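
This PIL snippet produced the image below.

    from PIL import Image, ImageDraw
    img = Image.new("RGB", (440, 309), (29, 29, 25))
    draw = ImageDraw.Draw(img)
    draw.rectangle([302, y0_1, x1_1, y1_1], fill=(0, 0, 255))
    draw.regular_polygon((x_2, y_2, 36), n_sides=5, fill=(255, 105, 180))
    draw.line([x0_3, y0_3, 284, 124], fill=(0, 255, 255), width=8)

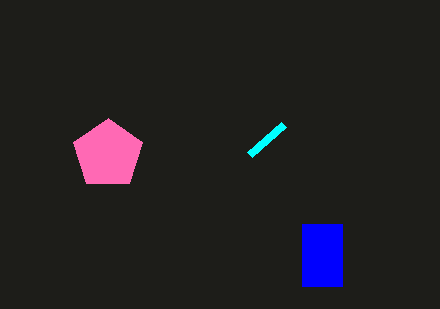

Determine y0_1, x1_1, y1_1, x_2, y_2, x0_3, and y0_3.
y0_1 = 224, x1_1 = 342, y1_1 = 286, x_2 = 108, y_2 = 154, x0_3 = 250, y0_3 = 154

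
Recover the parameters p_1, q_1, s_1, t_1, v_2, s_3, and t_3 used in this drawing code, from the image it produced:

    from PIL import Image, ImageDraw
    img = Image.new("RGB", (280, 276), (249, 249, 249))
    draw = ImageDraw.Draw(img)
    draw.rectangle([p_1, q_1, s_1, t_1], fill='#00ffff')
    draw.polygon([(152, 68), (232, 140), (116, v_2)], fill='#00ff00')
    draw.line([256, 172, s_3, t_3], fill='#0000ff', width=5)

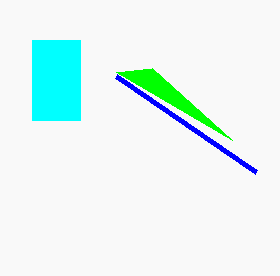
p_1 = 32, q_1 = 40, s_1 = 80, t_1 = 120, v_2 = 72, s_3 = 116, t_3 = 76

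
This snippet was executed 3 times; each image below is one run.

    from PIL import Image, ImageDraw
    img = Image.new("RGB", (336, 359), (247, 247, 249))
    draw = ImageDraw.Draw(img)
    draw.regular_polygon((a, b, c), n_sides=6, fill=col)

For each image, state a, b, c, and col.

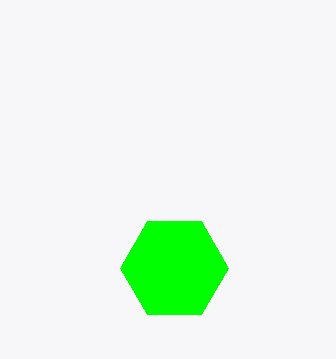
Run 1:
a = 174, b = 268, c = 54, col = 'lime'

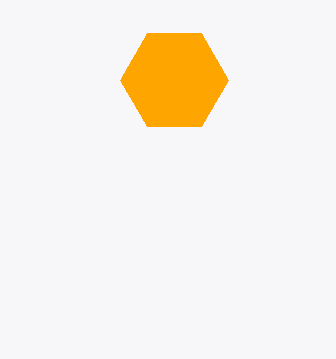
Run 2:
a = 174
b = 80
c = 54
col = 'orange'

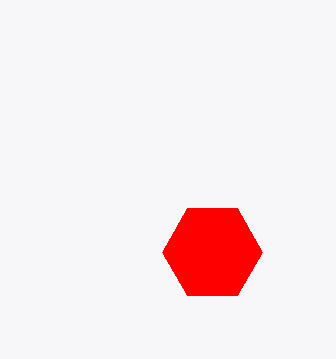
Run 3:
a = 212; b = 252; c = 50; col = 'red'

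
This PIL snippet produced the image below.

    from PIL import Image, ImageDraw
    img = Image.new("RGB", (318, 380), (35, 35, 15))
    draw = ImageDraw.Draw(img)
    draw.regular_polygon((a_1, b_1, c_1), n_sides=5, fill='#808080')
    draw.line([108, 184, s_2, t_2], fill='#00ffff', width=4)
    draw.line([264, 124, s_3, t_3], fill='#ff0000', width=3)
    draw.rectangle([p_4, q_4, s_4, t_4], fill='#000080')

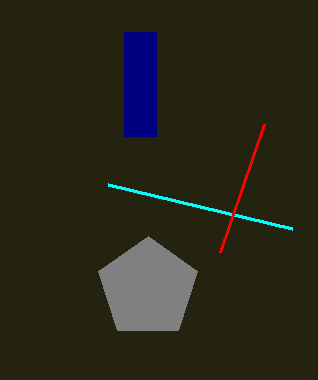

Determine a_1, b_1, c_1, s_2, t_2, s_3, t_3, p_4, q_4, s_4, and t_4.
a_1 = 148, b_1 = 288, c_1 = 52, s_2 = 292, t_2 = 228, s_3 = 220, t_3 = 252, p_4 = 124, q_4 = 32, s_4 = 156, t_4 = 136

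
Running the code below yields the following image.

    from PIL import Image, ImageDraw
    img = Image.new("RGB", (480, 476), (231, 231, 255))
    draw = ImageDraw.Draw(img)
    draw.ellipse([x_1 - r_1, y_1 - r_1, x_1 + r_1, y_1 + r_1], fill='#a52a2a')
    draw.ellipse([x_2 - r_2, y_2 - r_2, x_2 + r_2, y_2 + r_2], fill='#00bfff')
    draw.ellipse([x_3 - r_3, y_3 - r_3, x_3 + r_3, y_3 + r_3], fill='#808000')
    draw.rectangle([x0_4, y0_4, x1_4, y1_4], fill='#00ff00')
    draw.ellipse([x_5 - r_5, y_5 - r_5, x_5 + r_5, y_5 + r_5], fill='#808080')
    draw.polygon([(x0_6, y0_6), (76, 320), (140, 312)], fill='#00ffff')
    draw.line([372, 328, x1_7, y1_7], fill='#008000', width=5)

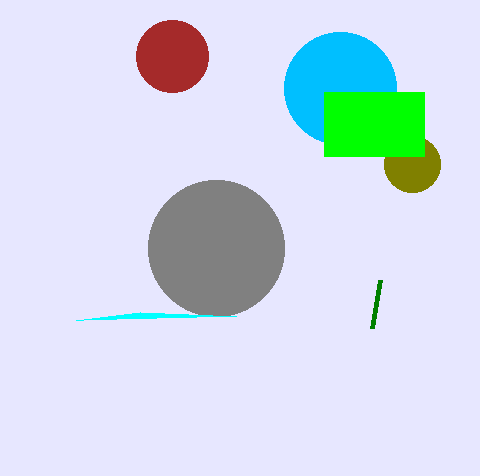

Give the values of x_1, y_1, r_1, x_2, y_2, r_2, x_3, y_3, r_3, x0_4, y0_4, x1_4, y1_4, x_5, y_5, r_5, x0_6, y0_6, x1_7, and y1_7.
x_1 = 172, y_1 = 56, r_1 = 36, x_2 = 340, y_2 = 88, r_2 = 56, x_3 = 412, y_3 = 164, r_3 = 28, x0_4 = 324, y0_4 = 92, x1_4 = 424, y1_4 = 156, x_5 = 216, y_5 = 248, r_5 = 68, x0_6 = 236, y0_6 = 316, x1_7 = 380, y1_7 = 280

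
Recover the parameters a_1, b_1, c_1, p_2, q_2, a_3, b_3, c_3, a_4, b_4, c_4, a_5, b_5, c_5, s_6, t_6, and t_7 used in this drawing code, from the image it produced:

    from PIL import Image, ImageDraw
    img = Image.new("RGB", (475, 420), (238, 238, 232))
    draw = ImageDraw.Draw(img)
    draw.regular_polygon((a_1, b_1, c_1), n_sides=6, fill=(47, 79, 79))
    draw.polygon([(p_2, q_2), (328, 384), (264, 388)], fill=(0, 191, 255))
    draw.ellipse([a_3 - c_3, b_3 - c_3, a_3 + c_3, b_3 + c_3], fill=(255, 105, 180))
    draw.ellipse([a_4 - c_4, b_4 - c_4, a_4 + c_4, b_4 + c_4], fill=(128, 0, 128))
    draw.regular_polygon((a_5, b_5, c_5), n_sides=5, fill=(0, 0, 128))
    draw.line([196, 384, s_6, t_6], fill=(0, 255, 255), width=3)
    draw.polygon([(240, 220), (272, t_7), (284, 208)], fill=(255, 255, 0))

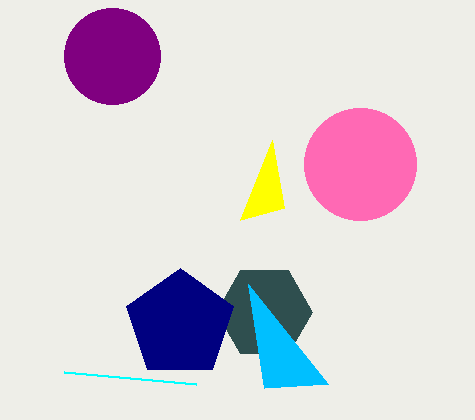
a_1 = 264; b_1 = 312; c_1 = 48; p_2 = 248; q_2 = 284; a_3 = 360; b_3 = 164; c_3 = 56; a_4 = 112; b_4 = 56; c_4 = 48; a_5 = 180; b_5 = 324; c_5 = 56; s_6 = 64; t_6 = 372; t_7 = 140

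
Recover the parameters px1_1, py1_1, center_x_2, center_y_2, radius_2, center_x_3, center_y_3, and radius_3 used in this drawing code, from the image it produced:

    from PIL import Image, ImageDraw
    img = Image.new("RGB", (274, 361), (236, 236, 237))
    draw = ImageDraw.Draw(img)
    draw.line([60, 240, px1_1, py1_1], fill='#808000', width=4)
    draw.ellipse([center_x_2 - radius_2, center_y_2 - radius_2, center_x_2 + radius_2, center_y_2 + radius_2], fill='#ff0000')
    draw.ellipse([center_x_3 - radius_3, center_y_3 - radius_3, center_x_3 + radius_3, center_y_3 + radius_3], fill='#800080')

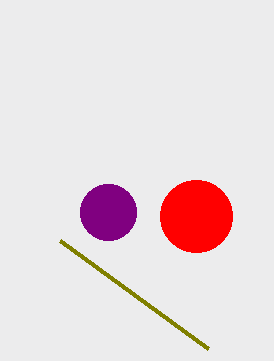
px1_1 = 208; py1_1 = 348; center_x_2 = 196; center_y_2 = 216; radius_2 = 36; center_x_3 = 108; center_y_3 = 212; radius_3 = 28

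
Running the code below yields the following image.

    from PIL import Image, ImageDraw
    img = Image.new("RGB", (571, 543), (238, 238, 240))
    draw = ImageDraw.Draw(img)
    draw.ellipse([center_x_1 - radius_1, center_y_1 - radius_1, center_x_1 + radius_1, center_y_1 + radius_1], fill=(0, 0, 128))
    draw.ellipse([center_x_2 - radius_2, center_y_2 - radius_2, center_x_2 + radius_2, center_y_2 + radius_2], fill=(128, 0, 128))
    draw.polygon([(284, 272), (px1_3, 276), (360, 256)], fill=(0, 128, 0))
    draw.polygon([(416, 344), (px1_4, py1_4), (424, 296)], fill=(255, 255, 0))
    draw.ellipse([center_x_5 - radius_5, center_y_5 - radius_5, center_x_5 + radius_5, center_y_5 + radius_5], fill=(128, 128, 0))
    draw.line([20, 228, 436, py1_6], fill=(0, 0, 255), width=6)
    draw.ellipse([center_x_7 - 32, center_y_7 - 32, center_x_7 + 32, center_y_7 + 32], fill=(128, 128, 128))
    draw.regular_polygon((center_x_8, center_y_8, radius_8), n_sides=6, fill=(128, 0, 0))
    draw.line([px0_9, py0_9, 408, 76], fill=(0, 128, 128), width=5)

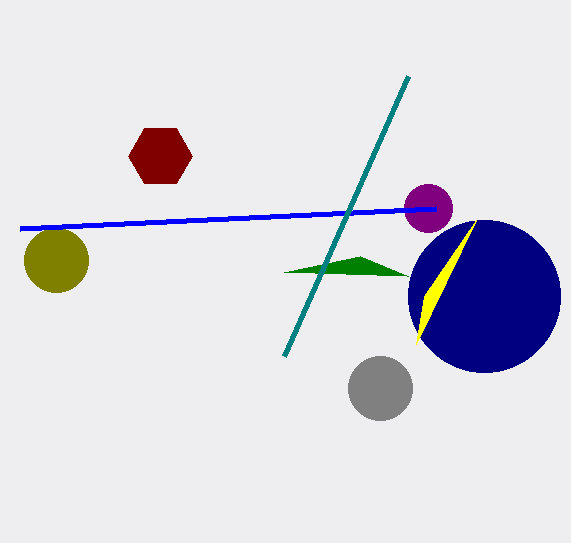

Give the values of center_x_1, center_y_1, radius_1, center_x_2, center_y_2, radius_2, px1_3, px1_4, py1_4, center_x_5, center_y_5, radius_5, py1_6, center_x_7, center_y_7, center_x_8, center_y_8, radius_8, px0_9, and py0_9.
center_x_1 = 484
center_y_1 = 296
radius_1 = 76
center_x_2 = 428
center_y_2 = 208
radius_2 = 24
px1_3 = 408
px1_4 = 476
py1_4 = 220
center_x_5 = 56
center_y_5 = 260
radius_5 = 32
py1_6 = 208
center_x_7 = 380
center_y_7 = 388
center_x_8 = 160
center_y_8 = 156
radius_8 = 32
px0_9 = 284
py0_9 = 356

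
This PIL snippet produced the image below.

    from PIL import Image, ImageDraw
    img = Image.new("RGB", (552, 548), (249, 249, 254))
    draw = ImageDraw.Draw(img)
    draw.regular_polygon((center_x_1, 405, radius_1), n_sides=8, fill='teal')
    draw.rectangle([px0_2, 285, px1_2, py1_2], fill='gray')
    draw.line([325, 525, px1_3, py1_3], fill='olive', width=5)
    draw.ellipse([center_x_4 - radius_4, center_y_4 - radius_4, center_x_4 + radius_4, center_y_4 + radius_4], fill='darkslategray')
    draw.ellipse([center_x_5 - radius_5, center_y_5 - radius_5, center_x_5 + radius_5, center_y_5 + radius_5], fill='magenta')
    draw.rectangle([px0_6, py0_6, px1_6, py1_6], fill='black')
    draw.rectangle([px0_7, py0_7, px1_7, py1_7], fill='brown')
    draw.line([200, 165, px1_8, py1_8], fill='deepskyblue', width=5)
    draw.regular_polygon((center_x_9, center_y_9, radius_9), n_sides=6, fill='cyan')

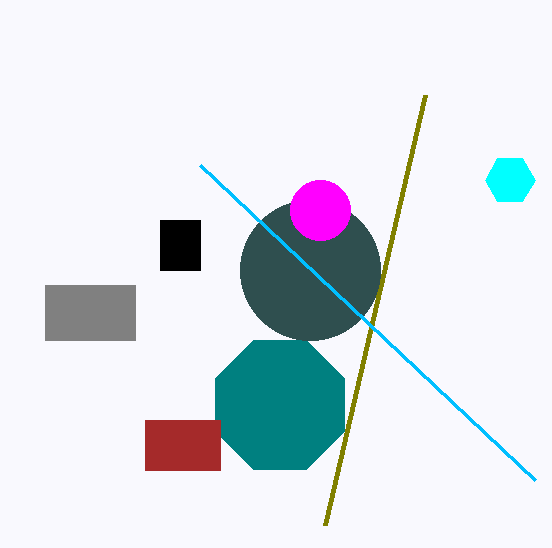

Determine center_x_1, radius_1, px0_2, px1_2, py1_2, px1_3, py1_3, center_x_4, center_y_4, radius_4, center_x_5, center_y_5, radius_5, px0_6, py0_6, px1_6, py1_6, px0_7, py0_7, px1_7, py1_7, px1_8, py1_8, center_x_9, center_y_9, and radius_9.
center_x_1 = 280
radius_1 = 70
px0_2 = 45
px1_2 = 135
py1_2 = 340
px1_3 = 425
py1_3 = 95
center_x_4 = 310
center_y_4 = 270
radius_4 = 70
center_x_5 = 320
center_y_5 = 210
radius_5 = 30
px0_6 = 160
py0_6 = 220
px1_6 = 200
py1_6 = 270
px0_7 = 145
py0_7 = 420
px1_7 = 220
py1_7 = 470
px1_8 = 535
py1_8 = 480
center_x_9 = 510
center_y_9 = 180
radius_9 = 25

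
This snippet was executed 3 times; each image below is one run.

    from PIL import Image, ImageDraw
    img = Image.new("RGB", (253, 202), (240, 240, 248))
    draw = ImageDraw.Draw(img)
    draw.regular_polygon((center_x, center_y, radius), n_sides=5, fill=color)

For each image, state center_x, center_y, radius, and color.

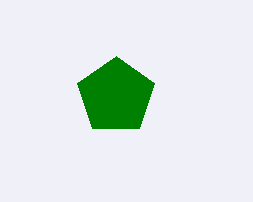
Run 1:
center_x = 116; center_y = 96; radius = 40; color = 'green'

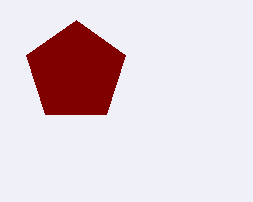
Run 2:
center_x = 76; center_y = 72; radius = 52; color = 'maroon'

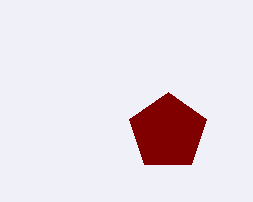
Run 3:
center_x = 168
center_y = 132
radius = 40
color = 'maroon'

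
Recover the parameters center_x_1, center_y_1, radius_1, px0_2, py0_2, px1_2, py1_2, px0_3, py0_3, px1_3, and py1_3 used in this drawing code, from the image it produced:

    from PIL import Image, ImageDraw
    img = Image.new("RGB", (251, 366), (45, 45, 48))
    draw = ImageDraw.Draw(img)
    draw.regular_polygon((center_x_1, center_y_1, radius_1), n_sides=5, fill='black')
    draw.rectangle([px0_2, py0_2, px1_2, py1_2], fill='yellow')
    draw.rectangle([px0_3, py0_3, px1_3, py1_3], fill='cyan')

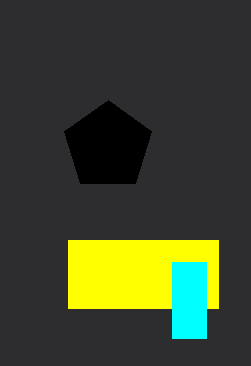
center_x_1 = 108
center_y_1 = 146
radius_1 = 46
px0_2 = 68
py0_2 = 240
px1_2 = 218
py1_2 = 308
px0_3 = 172
py0_3 = 262
px1_3 = 206
py1_3 = 338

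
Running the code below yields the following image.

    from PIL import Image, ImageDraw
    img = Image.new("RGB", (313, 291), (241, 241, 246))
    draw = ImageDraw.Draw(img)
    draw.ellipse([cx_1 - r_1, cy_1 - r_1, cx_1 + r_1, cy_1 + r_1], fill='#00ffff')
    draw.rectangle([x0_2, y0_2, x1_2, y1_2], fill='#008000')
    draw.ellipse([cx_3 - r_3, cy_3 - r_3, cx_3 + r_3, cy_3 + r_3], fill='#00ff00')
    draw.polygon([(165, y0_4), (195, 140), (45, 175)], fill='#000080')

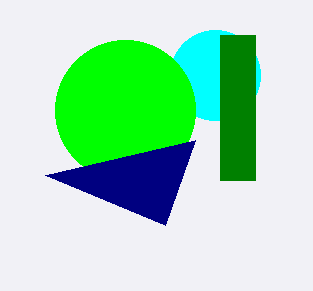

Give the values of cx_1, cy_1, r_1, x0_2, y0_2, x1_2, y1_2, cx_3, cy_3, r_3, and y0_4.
cx_1 = 215
cy_1 = 75
r_1 = 45
x0_2 = 220
y0_2 = 35
x1_2 = 255
y1_2 = 180
cx_3 = 125
cy_3 = 110
r_3 = 70
y0_4 = 225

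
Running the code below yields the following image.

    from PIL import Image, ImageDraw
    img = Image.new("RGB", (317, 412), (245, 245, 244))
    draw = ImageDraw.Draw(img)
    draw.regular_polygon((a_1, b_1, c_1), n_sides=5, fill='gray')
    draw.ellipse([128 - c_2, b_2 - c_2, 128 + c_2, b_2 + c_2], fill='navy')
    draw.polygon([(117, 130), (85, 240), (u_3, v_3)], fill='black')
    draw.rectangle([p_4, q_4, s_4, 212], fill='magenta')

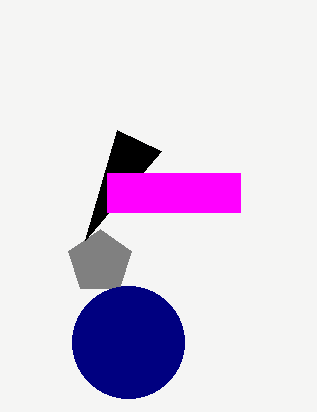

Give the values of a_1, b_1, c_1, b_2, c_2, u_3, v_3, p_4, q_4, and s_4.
a_1 = 100; b_1 = 262; c_1 = 33; b_2 = 342; c_2 = 56; u_3 = 161; v_3 = 151; p_4 = 107; q_4 = 173; s_4 = 240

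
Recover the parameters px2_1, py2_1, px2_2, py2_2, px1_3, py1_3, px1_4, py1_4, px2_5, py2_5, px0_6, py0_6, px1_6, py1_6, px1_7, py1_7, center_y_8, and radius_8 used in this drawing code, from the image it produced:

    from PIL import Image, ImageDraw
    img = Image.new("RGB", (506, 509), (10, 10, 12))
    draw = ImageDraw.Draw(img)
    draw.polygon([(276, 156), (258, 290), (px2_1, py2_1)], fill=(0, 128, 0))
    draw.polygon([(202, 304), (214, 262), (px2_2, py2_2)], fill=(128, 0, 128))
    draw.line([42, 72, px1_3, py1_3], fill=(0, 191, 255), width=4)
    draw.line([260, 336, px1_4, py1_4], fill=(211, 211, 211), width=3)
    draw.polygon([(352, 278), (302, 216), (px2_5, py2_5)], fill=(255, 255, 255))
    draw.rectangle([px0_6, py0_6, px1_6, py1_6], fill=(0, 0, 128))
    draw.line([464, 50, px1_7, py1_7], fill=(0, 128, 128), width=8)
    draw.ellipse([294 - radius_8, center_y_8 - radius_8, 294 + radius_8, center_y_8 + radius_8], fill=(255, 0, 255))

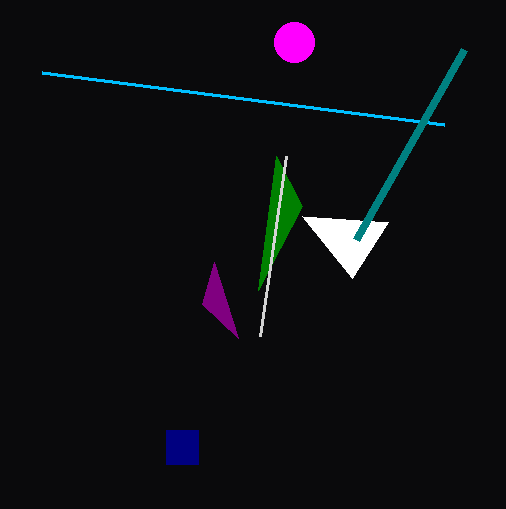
px2_1 = 302
py2_1 = 206
px2_2 = 238
py2_2 = 338
px1_3 = 444
py1_3 = 124
px1_4 = 286
py1_4 = 156
px2_5 = 388
py2_5 = 222
px0_6 = 166
py0_6 = 430
px1_6 = 198
py1_6 = 464
px1_7 = 356
py1_7 = 240
center_y_8 = 42
radius_8 = 20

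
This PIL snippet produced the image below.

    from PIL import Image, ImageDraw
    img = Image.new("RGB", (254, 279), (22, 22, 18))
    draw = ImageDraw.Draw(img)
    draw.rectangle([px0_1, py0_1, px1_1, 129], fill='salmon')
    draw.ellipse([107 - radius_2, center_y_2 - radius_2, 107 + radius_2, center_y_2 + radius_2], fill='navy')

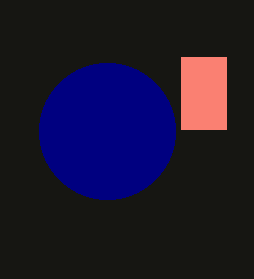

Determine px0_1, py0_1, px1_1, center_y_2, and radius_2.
px0_1 = 181
py0_1 = 57
px1_1 = 226
center_y_2 = 131
radius_2 = 68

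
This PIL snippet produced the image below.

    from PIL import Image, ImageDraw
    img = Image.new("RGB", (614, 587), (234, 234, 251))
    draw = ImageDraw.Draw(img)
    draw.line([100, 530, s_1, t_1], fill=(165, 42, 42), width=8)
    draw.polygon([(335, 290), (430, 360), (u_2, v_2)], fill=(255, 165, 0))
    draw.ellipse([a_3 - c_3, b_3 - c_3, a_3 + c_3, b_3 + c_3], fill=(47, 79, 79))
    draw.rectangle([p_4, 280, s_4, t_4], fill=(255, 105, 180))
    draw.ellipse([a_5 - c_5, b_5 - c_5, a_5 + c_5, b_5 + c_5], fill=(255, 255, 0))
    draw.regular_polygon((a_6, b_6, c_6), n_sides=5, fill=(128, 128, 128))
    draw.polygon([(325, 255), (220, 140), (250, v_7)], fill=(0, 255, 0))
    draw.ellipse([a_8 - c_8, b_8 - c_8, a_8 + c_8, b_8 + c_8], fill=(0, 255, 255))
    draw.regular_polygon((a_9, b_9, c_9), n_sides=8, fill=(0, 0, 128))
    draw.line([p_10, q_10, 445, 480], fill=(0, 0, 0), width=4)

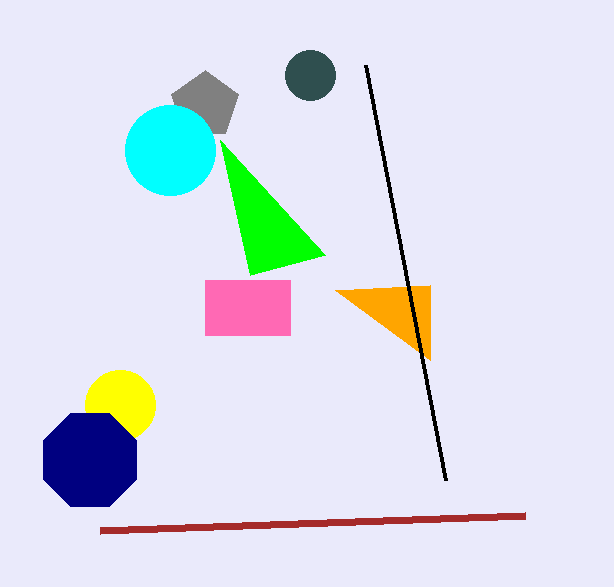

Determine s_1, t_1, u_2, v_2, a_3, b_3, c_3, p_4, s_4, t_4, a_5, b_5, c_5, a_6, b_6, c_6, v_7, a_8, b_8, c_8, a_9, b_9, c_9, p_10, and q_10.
s_1 = 525
t_1 = 515
u_2 = 430
v_2 = 285
a_3 = 310
b_3 = 75
c_3 = 25
p_4 = 205
s_4 = 290
t_4 = 335
a_5 = 120
b_5 = 405
c_5 = 35
a_6 = 205
b_6 = 105
c_6 = 35
v_7 = 275
a_8 = 170
b_8 = 150
c_8 = 45
a_9 = 90
b_9 = 460
c_9 = 50
p_10 = 365
q_10 = 65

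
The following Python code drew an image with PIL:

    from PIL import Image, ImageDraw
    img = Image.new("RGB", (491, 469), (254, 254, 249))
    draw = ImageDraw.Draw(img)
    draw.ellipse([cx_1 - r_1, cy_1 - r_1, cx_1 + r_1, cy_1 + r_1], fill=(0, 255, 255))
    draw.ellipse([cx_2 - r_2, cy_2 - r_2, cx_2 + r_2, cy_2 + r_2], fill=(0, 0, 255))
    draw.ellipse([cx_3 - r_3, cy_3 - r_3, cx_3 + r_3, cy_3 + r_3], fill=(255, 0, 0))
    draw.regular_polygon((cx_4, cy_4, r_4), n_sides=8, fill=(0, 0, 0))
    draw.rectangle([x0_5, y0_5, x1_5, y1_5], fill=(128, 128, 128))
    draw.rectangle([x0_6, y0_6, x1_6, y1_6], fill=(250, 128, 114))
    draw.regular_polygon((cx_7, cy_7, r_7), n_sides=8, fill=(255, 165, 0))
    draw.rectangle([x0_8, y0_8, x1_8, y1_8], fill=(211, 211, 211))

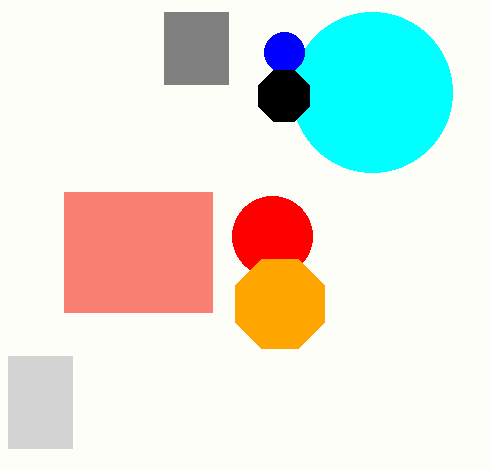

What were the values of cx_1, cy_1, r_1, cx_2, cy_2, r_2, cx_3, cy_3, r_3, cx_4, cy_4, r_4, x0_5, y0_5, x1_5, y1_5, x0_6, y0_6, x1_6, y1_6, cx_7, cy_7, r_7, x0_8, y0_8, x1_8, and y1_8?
cx_1 = 372
cy_1 = 92
r_1 = 80
cx_2 = 284
cy_2 = 52
r_2 = 20
cx_3 = 272
cy_3 = 236
r_3 = 40
cx_4 = 284
cy_4 = 96
r_4 = 28
x0_5 = 164
y0_5 = 12
x1_5 = 228
y1_5 = 84
x0_6 = 64
y0_6 = 192
x1_6 = 212
y1_6 = 312
cx_7 = 280
cy_7 = 304
r_7 = 48
x0_8 = 8
y0_8 = 356
x1_8 = 72
y1_8 = 448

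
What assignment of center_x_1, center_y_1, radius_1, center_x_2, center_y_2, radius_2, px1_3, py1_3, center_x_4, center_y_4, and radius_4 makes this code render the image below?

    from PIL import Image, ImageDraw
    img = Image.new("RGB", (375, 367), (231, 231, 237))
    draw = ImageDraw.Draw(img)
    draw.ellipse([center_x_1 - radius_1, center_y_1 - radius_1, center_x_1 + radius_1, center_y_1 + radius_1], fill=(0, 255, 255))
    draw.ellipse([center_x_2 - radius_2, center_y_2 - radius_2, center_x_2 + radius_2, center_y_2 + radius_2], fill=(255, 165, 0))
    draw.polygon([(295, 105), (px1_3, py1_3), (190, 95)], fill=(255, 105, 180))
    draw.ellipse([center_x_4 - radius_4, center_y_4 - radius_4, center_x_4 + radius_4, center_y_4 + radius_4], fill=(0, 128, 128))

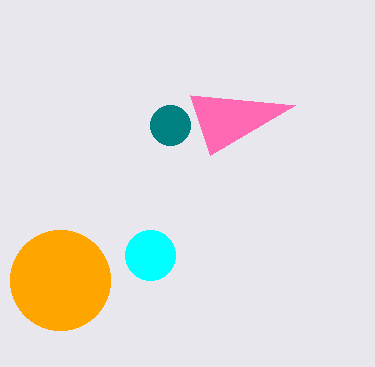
center_x_1 = 150, center_y_1 = 255, radius_1 = 25, center_x_2 = 60, center_y_2 = 280, radius_2 = 50, px1_3 = 210, py1_3 = 155, center_x_4 = 170, center_y_4 = 125, radius_4 = 20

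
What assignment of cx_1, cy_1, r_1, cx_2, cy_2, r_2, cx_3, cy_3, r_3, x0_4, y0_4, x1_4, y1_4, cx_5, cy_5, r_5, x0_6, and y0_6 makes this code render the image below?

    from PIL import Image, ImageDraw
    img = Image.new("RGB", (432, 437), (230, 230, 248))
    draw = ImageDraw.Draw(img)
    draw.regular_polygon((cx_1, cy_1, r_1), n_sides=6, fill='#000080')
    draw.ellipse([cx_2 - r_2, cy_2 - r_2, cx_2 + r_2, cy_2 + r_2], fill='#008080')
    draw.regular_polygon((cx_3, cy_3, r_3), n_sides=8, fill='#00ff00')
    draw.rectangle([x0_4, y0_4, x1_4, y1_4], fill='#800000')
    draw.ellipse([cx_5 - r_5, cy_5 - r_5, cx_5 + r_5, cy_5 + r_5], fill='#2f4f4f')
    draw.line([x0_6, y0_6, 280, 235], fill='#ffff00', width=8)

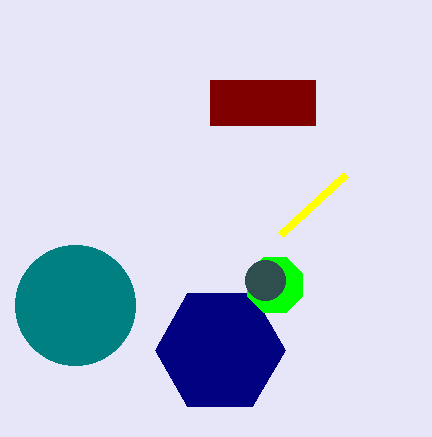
cx_1 = 220, cy_1 = 350, r_1 = 65, cx_2 = 75, cy_2 = 305, r_2 = 60, cx_3 = 275, cy_3 = 285, r_3 = 30, x0_4 = 210, y0_4 = 80, x1_4 = 315, y1_4 = 125, cx_5 = 265, cy_5 = 280, r_5 = 20, x0_6 = 345, y0_6 = 175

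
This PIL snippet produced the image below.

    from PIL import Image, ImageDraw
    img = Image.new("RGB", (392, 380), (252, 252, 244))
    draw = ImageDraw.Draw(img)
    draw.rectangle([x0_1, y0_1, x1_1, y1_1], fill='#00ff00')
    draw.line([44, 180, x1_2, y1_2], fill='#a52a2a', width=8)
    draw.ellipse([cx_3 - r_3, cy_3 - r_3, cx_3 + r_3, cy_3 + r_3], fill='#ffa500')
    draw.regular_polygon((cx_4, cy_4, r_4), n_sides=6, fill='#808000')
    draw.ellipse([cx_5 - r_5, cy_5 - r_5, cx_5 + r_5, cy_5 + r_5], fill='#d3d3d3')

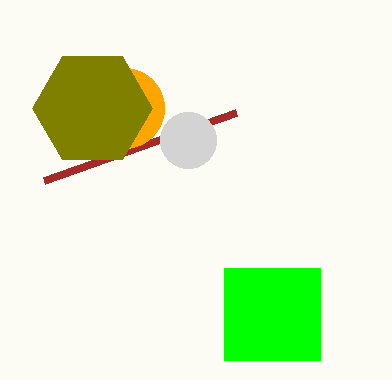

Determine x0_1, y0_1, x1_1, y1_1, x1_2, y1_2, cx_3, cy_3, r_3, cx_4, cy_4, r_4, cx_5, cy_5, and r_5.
x0_1 = 224, y0_1 = 268, x1_1 = 320, y1_1 = 360, x1_2 = 236, y1_2 = 112, cx_3 = 124, cy_3 = 108, r_3 = 40, cx_4 = 92, cy_4 = 108, r_4 = 60, cx_5 = 188, cy_5 = 140, r_5 = 28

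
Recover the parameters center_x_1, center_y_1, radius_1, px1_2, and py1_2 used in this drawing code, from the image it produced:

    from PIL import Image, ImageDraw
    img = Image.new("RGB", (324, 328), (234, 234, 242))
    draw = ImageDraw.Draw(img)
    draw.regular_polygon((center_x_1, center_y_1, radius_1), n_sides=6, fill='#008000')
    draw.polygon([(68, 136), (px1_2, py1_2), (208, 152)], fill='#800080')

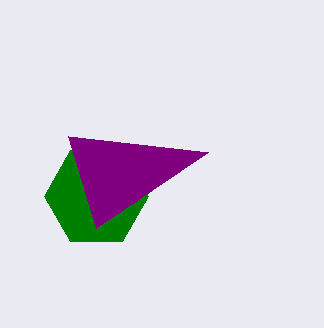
center_x_1 = 96, center_y_1 = 196, radius_1 = 52, px1_2 = 96, py1_2 = 228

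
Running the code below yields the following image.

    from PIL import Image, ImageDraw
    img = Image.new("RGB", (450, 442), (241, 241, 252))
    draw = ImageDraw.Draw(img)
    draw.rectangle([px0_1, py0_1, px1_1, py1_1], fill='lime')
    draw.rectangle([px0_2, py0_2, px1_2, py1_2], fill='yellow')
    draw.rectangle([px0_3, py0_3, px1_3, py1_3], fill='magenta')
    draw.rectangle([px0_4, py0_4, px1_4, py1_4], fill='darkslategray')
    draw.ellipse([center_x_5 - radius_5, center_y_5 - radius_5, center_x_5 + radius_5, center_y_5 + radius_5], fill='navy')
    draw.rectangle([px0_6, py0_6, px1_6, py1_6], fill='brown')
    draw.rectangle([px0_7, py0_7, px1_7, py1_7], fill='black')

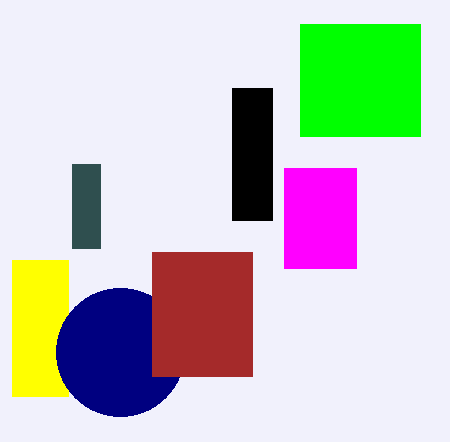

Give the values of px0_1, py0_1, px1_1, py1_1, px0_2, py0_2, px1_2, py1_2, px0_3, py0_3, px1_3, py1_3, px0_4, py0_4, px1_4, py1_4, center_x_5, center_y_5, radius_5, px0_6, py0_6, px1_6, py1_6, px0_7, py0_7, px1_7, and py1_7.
px0_1 = 300
py0_1 = 24
px1_1 = 420
py1_1 = 136
px0_2 = 12
py0_2 = 260
px1_2 = 68
py1_2 = 396
px0_3 = 284
py0_3 = 168
px1_3 = 356
py1_3 = 268
px0_4 = 72
py0_4 = 164
px1_4 = 100
py1_4 = 248
center_x_5 = 120
center_y_5 = 352
radius_5 = 64
px0_6 = 152
py0_6 = 252
px1_6 = 252
py1_6 = 376
px0_7 = 232
py0_7 = 88
px1_7 = 272
py1_7 = 220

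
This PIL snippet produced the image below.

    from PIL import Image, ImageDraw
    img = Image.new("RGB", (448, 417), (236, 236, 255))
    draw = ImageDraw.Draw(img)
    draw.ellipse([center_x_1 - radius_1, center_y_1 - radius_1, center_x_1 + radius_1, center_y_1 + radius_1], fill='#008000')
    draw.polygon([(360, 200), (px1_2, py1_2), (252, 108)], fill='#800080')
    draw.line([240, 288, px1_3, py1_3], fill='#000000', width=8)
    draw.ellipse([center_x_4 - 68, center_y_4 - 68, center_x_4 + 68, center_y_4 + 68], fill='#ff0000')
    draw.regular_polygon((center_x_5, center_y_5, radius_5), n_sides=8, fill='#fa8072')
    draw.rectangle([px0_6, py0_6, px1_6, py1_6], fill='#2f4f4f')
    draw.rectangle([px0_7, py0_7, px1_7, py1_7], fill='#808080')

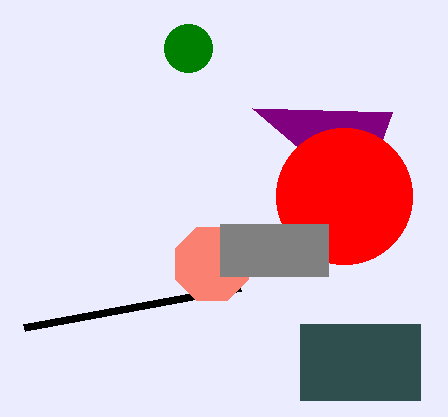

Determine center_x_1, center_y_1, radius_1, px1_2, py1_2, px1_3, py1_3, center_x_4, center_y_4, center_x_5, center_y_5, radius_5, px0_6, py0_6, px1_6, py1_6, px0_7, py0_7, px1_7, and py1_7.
center_x_1 = 188; center_y_1 = 48; radius_1 = 24; px1_2 = 392; py1_2 = 112; px1_3 = 24; py1_3 = 328; center_x_4 = 344; center_y_4 = 196; center_x_5 = 212; center_y_5 = 264; radius_5 = 40; px0_6 = 300; py0_6 = 324; px1_6 = 420; py1_6 = 400; px0_7 = 220; py0_7 = 224; px1_7 = 328; py1_7 = 276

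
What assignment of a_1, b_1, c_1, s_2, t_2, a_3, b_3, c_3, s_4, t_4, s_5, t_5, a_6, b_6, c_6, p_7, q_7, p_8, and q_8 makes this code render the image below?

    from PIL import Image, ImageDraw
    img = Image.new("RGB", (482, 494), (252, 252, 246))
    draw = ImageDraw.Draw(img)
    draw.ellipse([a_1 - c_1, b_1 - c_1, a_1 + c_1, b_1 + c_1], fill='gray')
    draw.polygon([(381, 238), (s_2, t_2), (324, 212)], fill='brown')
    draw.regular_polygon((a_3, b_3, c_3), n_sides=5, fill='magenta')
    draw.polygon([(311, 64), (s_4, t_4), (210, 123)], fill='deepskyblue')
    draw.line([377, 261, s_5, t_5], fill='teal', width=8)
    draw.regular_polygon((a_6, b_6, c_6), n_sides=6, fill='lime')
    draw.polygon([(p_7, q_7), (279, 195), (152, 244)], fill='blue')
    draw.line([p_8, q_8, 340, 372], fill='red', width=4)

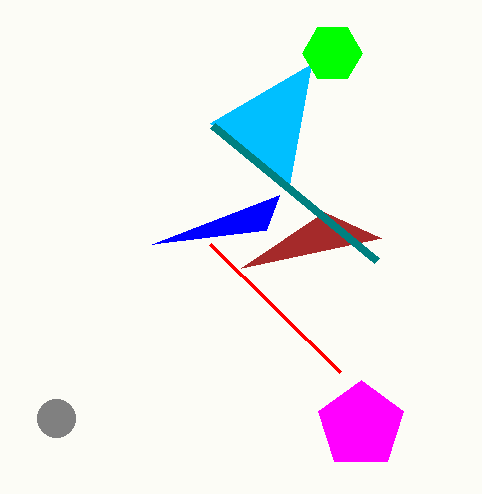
a_1 = 56, b_1 = 418, c_1 = 19, s_2 = 241, t_2 = 268, a_3 = 361, b_3 = 425, c_3 = 45, s_4 = 289, t_4 = 185, s_5 = 213, t_5 = 126, a_6 = 332, b_6 = 53, c_6 = 30, p_7 = 266, q_7 = 230, p_8 = 210, q_8 = 244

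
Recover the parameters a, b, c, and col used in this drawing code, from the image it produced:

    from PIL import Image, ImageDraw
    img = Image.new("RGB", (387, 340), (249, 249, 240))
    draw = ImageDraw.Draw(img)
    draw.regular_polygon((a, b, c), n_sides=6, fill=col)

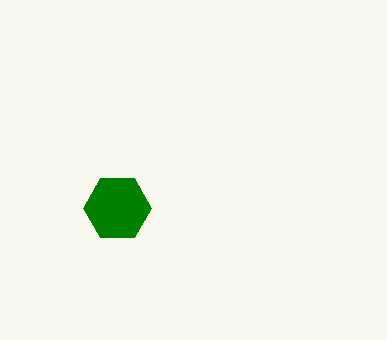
a = 117
b = 208
c = 34
col = 'green'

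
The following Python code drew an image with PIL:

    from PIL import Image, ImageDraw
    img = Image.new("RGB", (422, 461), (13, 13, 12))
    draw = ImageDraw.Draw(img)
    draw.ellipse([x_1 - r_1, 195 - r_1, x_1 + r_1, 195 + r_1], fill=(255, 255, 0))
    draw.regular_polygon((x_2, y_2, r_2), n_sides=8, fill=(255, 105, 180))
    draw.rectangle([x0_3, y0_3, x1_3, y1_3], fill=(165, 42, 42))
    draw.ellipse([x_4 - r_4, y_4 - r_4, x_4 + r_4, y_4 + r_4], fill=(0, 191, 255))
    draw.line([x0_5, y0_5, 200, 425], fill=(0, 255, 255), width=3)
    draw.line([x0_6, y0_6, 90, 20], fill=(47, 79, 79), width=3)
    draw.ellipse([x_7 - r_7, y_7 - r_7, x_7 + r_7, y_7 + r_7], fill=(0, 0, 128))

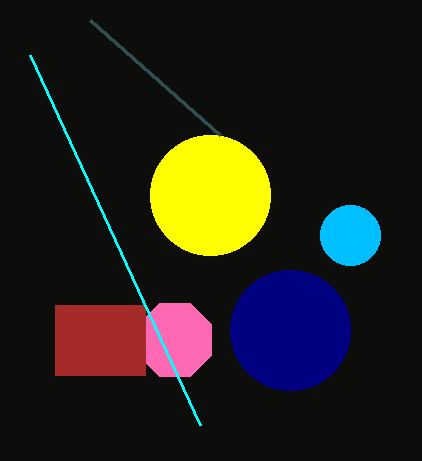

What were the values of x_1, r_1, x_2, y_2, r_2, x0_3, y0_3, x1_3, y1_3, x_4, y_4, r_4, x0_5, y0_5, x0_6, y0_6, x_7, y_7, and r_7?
x_1 = 210
r_1 = 60
x_2 = 175
y_2 = 340
r_2 = 40
x0_3 = 55
y0_3 = 305
x1_3 = 145
y1_3 = 375
x_4 = 350
y_4 = 235
r_4 = 30
x0_5 = 30
y0_5 = 55
x0_6 = 220
y0_6 = 135
x_7 = 290
y_7 = 330
r_7 = 60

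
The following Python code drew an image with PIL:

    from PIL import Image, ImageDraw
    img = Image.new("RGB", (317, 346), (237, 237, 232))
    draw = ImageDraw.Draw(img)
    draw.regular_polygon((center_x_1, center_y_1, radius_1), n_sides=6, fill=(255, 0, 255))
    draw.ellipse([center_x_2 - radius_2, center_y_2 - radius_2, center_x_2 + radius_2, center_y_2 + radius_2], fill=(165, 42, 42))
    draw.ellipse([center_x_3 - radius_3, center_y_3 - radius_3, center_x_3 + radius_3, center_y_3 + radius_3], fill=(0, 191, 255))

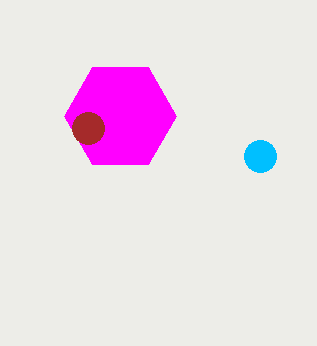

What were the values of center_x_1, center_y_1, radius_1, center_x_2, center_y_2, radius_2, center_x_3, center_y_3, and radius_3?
center_x_1 = 120
center_y_1 = 116
radius_1 = 56
center_x_2 = 88
center_y_2 = 128
radius_2 = 16
center_x_3 = 260
center_y_3 = 156
radius_3 = 16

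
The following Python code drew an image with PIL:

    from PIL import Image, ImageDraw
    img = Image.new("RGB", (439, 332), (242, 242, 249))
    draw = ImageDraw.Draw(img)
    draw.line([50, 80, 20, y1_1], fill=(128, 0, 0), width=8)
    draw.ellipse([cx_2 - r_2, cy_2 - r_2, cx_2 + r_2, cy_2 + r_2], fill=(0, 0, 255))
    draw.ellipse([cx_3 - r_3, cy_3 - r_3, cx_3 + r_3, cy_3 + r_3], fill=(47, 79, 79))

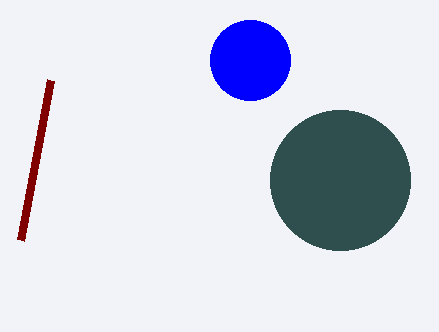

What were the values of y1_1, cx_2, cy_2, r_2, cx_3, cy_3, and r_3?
y1_1 = 240, cx_2 = 250, cy_2 = 60, r_2 = 40, cx_3 = 340, cy_3 = 180, r_3 = 70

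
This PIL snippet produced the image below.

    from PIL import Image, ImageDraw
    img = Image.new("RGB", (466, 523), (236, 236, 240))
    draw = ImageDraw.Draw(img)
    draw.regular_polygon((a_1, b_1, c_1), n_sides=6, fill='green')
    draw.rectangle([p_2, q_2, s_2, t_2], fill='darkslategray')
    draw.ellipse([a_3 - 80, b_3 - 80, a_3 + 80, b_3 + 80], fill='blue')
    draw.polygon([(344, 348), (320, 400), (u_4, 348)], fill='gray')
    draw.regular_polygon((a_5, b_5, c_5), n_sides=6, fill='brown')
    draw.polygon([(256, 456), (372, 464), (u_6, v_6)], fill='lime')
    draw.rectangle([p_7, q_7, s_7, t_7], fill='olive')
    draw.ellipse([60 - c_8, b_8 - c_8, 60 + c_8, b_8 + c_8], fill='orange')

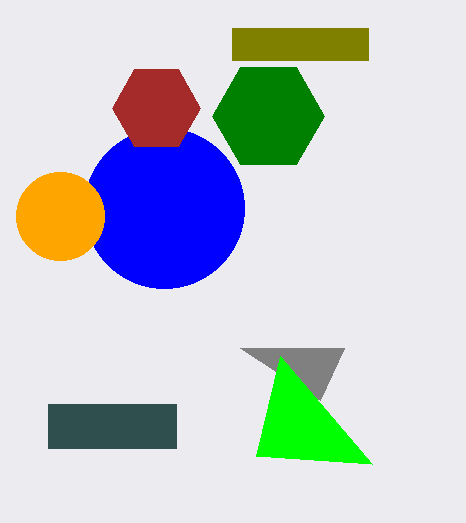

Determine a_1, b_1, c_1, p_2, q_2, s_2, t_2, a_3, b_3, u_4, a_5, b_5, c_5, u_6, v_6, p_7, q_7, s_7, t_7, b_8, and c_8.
a_1 = 268, b_1 = 116, c_1 = 56, p_2 = 48, q_2 = 404, s_2 = 176, t_2 = 448, a_3 = 164, b_3 = 208, u_4 = 240, a_5 = 156, b_5 = 108, c_5 = 44, u_6 = 280, v_6 = 356, p_7 = 232, q_7 = 28, s_7 = 368, t_7 = 60, b_8 = 216, c_8 = 44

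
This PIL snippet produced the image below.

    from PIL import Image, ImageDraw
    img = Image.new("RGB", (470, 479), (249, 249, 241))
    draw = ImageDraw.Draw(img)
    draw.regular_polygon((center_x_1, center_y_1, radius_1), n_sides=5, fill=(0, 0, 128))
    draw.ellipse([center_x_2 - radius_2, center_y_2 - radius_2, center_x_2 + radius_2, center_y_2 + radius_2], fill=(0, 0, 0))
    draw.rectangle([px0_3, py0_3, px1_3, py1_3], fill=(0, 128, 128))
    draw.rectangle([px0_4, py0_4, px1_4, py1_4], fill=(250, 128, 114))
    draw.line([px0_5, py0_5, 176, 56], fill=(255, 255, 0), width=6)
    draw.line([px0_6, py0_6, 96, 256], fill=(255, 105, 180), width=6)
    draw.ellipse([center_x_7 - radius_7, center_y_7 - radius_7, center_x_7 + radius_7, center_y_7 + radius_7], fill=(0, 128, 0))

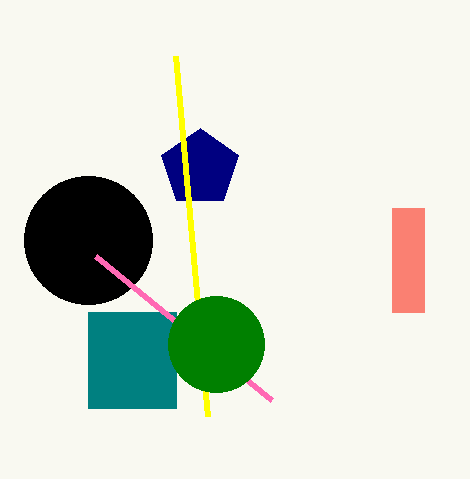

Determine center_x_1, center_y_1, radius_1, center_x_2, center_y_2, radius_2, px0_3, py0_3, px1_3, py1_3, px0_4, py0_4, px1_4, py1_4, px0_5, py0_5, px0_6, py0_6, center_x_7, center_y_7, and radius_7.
center_x_1 = 200
center_y_1 = 168
radius_1 = 40
center_x_2 = 88
center_y_2 = 240
radius_2 = 64
px0_3 = 88
py0_3 = 312
px1_3 = 176
py1_3 = 408
px0_4 = 392
py0_4 = 208
px1_4 = 424
py1_4 = 312
px0_5 = 208
py0_5 = 416
px0_6 = 272
py0_6 = 400
center_x_7 = 216
center_y_7 = 344
radius_7 = 48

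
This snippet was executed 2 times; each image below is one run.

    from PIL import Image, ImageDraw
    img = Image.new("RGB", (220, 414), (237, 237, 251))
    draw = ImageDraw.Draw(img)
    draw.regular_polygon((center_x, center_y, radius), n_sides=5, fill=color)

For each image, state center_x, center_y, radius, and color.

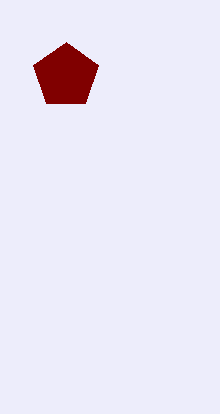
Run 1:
center_x = 66; center_y = 76; radius = 34; color = 'maroon'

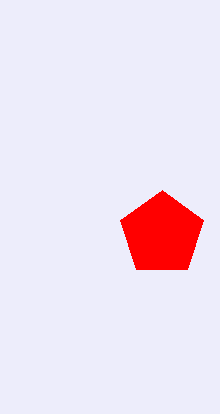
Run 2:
center_x = 162, center_y = 234, radius = 44, color = 'red'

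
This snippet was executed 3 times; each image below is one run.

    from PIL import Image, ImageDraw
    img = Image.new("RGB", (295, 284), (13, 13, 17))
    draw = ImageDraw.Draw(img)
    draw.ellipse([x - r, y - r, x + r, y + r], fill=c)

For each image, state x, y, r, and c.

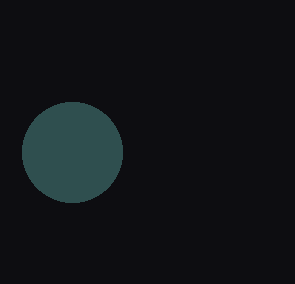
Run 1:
x = 72
y = 152
r = 50
c = 'darkslategray'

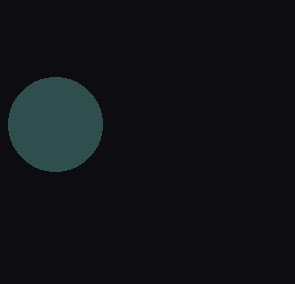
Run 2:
x = 55; y = 124; r = 47; c = 'darkslategray'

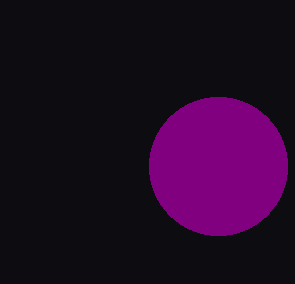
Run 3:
x = 218; y = 166; r = 69; c = 'purple'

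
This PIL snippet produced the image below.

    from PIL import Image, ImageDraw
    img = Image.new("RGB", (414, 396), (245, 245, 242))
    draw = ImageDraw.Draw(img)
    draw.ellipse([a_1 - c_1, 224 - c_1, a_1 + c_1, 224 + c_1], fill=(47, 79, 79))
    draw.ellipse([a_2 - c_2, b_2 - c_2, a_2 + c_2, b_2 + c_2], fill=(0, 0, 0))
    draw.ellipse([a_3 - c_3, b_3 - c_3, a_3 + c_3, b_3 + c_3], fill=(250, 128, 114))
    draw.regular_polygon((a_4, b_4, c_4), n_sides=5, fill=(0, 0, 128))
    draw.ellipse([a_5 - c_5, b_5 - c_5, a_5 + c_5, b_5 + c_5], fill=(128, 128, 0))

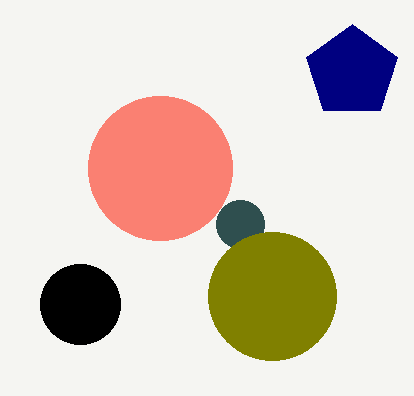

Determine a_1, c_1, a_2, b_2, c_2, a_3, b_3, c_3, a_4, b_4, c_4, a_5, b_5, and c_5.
a_1 = 240, c_1 = 24, a_2 = 80, b_2 = 304, c_2 = 40, a_3 = 160, b_3 = 168, c_3 = 72, a_4 = 352, b_4 = 72, c_4 = 48, a_5 = 272, b_5 = 296, c_5 = 64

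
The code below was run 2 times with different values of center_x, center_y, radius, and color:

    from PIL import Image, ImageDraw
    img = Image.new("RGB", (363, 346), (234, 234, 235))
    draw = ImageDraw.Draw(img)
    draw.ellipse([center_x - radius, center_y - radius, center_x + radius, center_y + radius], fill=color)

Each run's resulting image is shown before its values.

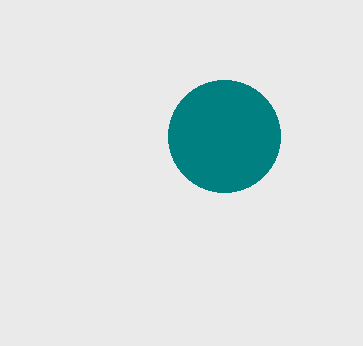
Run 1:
center_x = 224
center_y = 136
radius = 56
color = 'teal'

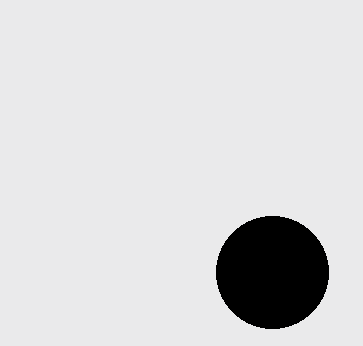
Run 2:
center_x = 272
center_y = 272
radius = 56
color = 'black'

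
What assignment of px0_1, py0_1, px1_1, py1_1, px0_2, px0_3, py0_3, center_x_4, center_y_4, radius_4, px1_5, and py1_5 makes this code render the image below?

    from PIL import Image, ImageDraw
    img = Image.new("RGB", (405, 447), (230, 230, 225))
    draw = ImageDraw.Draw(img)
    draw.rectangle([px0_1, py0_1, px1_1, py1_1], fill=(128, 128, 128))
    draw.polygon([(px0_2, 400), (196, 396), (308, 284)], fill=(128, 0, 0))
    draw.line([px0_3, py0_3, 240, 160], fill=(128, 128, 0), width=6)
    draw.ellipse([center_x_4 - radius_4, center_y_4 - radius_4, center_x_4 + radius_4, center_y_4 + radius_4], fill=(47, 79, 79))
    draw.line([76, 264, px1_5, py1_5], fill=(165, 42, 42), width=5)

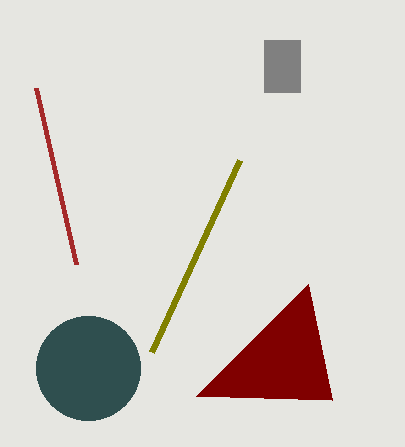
px0_1 = 264
py0_1 = 40
px1_1 = 300
py1_1 = 92
px0_2 = 332
px0_3 = 152
py0_3 = 352
center_x_4 = 88
center_y_4 = 368
radius_4 = 52
px1_5 = 36
py1_5 = 88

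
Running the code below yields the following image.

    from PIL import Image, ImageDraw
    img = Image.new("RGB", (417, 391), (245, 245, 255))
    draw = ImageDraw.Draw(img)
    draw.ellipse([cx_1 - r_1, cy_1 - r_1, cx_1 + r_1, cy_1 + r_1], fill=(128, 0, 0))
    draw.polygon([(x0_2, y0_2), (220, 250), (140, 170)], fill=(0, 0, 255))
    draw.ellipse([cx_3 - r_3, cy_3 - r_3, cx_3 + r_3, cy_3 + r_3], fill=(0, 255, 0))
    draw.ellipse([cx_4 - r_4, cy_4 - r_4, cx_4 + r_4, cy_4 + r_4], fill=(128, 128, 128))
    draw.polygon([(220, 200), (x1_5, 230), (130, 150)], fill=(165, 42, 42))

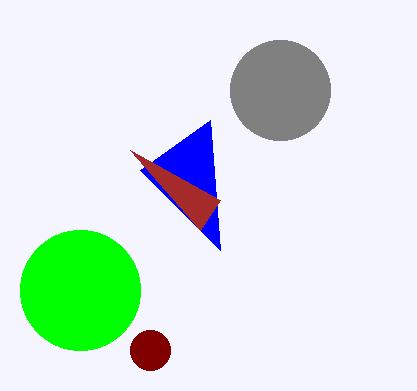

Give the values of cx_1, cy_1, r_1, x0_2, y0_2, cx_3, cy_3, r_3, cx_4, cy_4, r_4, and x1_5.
cx_1 = 150; cy_1 = 350; r_1 = 20; x0_2 = 210; y0_2 = 120; cx_3 = 80; cy_3 = 290; r_3 = 60; cx_4 = 280; cy_4 = 90; r_4 = 50; x1_5 = 200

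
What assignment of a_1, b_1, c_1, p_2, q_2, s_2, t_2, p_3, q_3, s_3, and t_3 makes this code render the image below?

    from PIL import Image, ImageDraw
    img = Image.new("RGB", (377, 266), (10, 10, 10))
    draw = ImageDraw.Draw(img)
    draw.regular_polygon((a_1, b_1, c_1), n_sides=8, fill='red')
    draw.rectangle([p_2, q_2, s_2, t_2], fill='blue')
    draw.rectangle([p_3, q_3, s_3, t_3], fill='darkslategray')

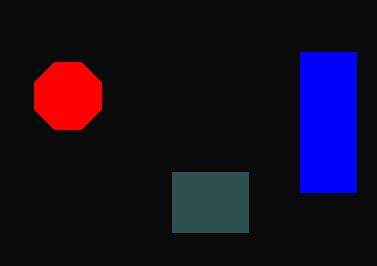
a_1 = 68; b_1 = 96; c_1 = 36; p_2 = 300; q_2 = 52; s_2 = 356; t_2 = 192; p_3 = 172; q_3 = 172; s_3 = 248; t_3 = 232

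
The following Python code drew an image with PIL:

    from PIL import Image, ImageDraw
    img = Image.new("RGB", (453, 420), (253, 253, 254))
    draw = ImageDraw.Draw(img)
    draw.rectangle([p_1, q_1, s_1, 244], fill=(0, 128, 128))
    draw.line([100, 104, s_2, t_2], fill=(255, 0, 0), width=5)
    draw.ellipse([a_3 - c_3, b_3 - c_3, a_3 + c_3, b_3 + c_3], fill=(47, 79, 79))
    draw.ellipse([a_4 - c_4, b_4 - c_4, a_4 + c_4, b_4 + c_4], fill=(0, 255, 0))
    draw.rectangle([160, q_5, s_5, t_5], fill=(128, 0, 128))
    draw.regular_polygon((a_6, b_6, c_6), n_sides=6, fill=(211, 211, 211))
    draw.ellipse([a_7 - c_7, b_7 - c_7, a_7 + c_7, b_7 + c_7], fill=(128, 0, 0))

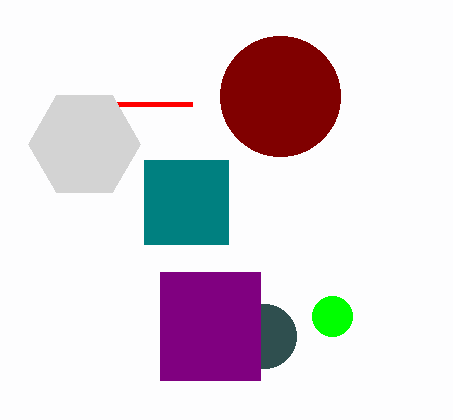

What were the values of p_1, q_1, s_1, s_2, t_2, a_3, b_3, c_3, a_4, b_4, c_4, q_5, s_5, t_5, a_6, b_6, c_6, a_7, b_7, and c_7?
p_1 = 144
q_1 = 160
s_1 = 228
s_2 = 192
t_2 = 104
a_3 = 264
b_3 = 336
c_3 = 32
a_4 = 332
b_4 = 316
c_4 = 20
q_5 = 272
s_5 = 260
t_5 = 380
a_6 = 84
b_6 = 144
c_6 = 56
a_7 = 280
b_7 = 96
c_7 = 60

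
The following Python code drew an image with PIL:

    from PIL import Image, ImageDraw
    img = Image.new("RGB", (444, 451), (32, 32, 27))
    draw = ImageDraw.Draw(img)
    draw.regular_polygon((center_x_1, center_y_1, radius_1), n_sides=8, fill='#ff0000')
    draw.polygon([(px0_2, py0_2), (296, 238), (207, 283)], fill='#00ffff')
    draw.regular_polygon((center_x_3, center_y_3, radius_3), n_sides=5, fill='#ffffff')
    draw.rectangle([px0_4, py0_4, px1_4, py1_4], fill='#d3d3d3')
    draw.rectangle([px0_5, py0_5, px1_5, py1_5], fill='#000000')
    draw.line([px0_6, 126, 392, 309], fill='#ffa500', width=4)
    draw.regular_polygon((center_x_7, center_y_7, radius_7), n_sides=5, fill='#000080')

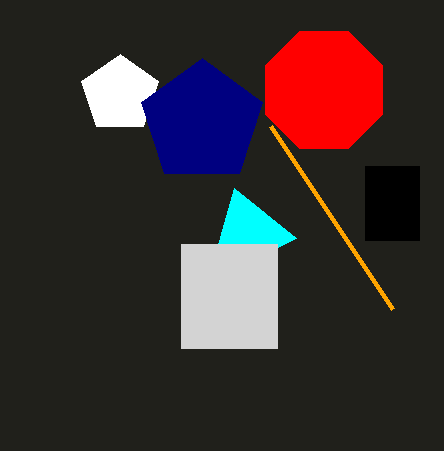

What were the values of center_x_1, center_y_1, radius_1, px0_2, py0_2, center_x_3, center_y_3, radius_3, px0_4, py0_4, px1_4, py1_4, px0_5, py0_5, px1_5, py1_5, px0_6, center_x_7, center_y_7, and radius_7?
center_x_1 = 324, center_y_1 = 90, radius_1 = 63, px0_2 = 234, py0_2 = 188, center_x_3 = 120, center_y_3 = 94, radius_3 = 40, px0_4 = 181, py0_4 = 244, px1_4 = 277, py1_4 = 348, px0_5 = 365, py0_5 = 166, px1_5 = 419, py1_5 = 240, px0_6 = 270, center_x_7 = 202, center_y_7 = 122, radius_7 = 64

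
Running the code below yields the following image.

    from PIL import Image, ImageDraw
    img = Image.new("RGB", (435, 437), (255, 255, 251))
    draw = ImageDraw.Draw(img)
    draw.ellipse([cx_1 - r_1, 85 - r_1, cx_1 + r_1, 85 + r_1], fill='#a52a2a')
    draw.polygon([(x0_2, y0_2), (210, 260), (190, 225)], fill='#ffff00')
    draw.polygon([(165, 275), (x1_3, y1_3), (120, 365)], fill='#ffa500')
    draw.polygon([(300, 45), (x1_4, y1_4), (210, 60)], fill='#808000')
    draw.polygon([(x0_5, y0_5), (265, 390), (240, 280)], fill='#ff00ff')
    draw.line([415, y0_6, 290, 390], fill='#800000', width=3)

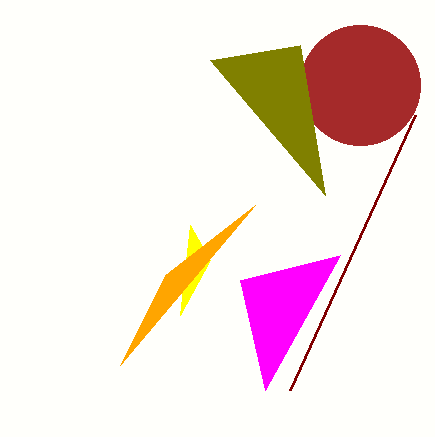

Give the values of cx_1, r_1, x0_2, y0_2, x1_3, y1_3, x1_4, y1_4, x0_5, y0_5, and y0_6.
cx_1 = 360, r_1 = 60, x0_2 = 180, y0_2 = 315, x1_3 = 255, y1_3 = 205, x1_4 = 325, y1_4 = 195, x0_5 = 340, y0_5 = 255, y0_6 = 115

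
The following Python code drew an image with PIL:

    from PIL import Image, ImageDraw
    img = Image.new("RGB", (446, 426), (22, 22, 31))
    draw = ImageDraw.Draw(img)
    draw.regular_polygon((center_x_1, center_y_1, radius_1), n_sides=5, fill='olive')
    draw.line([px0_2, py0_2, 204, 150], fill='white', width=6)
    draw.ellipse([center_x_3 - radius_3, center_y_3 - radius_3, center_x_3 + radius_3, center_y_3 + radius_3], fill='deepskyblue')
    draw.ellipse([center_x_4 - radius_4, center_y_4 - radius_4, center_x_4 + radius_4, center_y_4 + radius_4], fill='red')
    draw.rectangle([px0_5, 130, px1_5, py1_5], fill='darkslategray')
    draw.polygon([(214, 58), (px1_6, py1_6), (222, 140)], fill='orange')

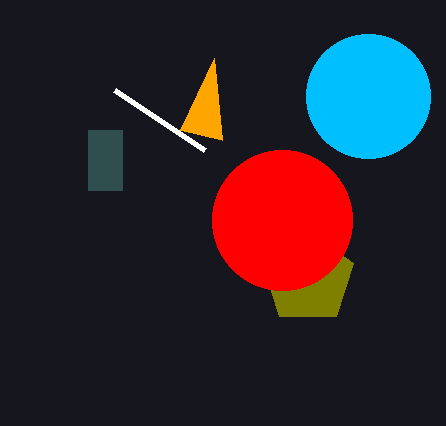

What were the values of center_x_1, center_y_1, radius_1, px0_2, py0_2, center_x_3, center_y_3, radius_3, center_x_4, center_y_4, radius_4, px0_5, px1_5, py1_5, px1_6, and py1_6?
center_x_1 = 308; center_y_1 = 278; radius_1 = 48; px0_2 = 114; py0_2 = 90; center_x_3 = 368; center_y_3 = 96; radius_3 = 62; center_x_4 = 282; center_y_4 = 220; radius_4 = 70; px0_5 = 88; px1_5 = 122; py1_5 = 190; px1_6 = 180; py1_6 = 130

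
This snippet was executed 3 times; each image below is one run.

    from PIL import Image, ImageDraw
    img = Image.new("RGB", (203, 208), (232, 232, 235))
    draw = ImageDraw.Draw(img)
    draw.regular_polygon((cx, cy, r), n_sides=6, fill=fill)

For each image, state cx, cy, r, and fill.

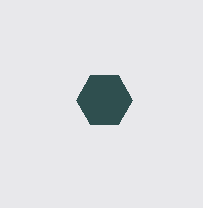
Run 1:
cx = 104
cy = 100
r = 28
fill = 'darkslategray'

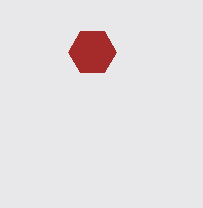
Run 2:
cx = 92
cy = 52
r = 24
fill = 'brown'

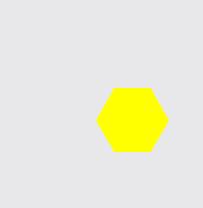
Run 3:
cx = 132; cy = 120; r = 36; fill = 'yellow'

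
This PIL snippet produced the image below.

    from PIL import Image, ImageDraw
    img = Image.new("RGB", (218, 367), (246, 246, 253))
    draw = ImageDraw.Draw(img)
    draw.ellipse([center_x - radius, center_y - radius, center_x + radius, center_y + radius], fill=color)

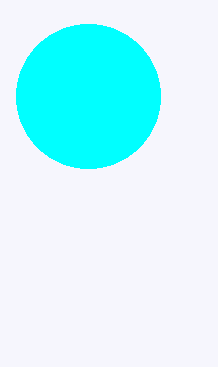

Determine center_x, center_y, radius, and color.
center_x = 88
center_y = 96
radius = 72
color = 'cyan'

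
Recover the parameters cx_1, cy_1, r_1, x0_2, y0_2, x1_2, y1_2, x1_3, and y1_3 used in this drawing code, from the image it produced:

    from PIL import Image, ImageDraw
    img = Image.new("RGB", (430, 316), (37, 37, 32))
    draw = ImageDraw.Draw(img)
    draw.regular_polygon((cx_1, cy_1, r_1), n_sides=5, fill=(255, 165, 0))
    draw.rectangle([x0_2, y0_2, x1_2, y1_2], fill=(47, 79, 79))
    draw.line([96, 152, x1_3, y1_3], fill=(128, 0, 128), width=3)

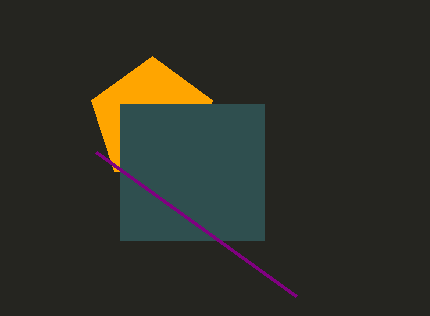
cx_1 = 152, cy_1 = 120, r_1 = 64, x0_2 = 120, y0_2 = 104, x1_2 = 264, y1_2 = 240, x1_3 = 296, y1_3 = 296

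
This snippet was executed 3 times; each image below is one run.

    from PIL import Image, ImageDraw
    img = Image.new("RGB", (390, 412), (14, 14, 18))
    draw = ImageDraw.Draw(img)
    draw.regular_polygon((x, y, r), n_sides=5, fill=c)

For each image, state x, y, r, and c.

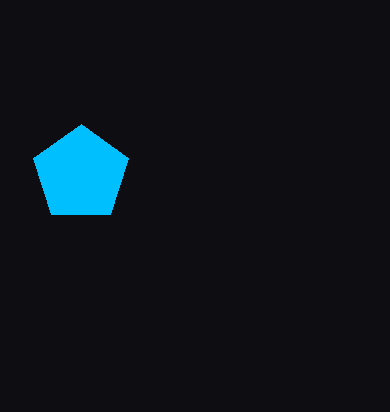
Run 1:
x = 81; y = 174; r = 50; c = 'deepskyblue'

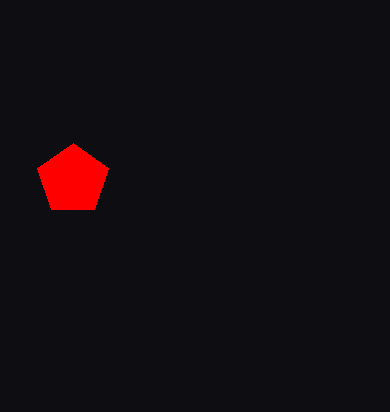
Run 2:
x = 73
y = 180
r = 37
c = 'red'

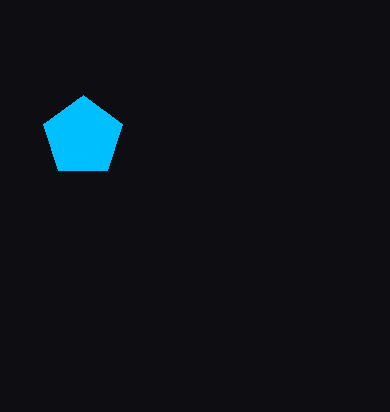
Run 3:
x = 83, y = 137, r = 42, c = 'deepskyblue'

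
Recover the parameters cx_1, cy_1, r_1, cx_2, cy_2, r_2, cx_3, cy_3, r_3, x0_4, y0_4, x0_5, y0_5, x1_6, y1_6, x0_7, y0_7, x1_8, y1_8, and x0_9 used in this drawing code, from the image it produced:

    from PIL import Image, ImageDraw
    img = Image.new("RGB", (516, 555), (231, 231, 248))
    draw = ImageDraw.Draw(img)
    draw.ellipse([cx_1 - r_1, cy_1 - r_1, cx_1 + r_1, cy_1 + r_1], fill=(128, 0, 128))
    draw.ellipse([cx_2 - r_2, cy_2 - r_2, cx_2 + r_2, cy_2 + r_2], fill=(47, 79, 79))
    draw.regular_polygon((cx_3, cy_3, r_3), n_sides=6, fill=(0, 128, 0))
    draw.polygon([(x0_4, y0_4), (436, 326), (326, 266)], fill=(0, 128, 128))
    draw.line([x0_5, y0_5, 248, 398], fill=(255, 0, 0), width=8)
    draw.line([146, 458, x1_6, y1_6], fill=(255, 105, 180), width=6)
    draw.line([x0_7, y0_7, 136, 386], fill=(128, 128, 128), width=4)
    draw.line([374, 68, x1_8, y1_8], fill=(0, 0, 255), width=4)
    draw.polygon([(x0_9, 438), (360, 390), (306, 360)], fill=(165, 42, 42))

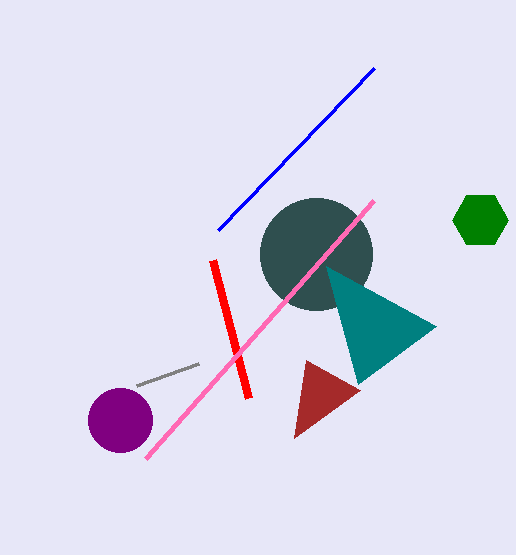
cx_1 = 120, cy_1 = 420, r_1 = 32, cx_2 = 316, cy_2 = 254, r_2 = 56, cx_3 = 480, cy_3 = 220, r_3 = 28, x0_4 = 358, y0_4 = 384, x0_5 = 212, y0_5 = 260, x1_6 = 374, y1_6 = 200, x0_7 = 198, y0_7 = 364, x1_8 = 218, y1_8 = 230, x0_9 = 294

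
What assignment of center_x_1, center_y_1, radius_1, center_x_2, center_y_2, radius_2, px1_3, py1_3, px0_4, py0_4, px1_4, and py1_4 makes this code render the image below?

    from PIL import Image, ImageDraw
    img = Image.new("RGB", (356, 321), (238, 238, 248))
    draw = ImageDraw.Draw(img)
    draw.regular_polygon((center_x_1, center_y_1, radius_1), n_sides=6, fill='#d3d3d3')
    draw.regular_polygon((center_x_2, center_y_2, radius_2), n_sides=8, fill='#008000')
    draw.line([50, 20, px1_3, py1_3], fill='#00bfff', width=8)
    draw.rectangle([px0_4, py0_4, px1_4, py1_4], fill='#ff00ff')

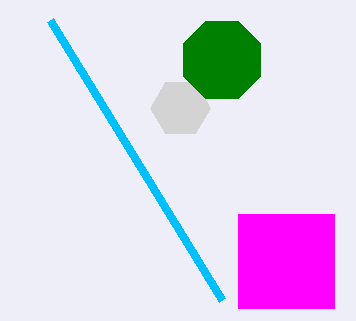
center_x_1 = 180; center_y_1 = 108; radius_1 = 30; center_x_2 = 222; center_y_2 = 60; radius_2 = 42; px1_3 = 222; py1_3 = 300; px0_4 = 238; py0_4 = 214; px1_4 = 334; py1_4 = 308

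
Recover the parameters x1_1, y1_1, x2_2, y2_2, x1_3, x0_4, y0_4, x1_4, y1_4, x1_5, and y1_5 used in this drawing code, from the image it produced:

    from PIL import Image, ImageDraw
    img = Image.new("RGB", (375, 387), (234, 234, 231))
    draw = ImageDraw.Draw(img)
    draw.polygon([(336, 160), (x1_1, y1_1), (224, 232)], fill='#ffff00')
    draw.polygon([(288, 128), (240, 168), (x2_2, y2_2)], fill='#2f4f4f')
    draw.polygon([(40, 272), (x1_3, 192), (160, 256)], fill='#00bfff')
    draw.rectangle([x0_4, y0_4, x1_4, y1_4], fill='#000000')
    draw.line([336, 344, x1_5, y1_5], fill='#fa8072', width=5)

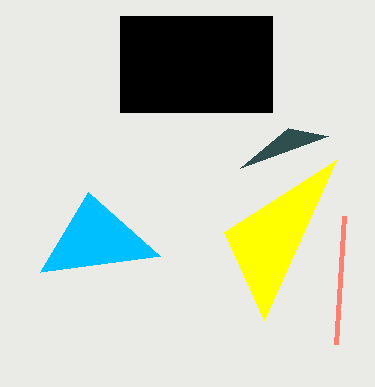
x1_1 = 264; y1_1 = 320; x2_2 = 328; y2_2 = 136; x1_3 = 88; x0_4 = 120; y0_4 = 16; x1_4 = 272; y1_4 = 112; x1_5 = 344; y1_5 = 216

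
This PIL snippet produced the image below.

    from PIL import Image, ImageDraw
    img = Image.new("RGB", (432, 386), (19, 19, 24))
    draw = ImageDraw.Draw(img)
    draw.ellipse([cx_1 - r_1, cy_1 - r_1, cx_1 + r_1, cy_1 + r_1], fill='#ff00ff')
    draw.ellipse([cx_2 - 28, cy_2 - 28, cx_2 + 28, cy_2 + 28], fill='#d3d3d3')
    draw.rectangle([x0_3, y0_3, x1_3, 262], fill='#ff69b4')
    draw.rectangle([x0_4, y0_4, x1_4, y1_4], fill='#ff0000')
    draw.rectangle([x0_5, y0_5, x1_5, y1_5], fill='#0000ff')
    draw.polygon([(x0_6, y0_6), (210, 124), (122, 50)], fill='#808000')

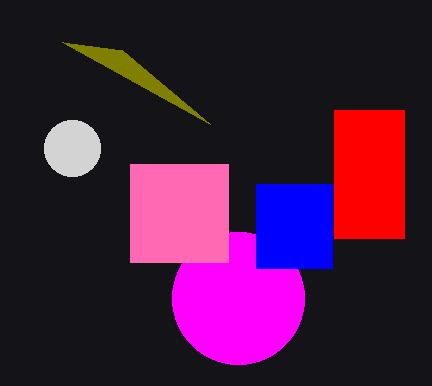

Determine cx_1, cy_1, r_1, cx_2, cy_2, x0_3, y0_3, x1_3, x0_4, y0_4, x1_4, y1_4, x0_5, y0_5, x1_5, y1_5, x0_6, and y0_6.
cx_1 = 238; cy_1 = 298; r_1 = 66; cx_2 = 72; cy_2 = 148; x0_3 = 130; y0_3 = 164; x1_3 = 228; x0_4 = 334; y0_4 = 110; x1_4 = 404; y1_4 = 238; x0_5 = 256; y0_5 = 184; x1_5 = 332; y1_5 = 268; x0_6 = 62; y0_6 = 42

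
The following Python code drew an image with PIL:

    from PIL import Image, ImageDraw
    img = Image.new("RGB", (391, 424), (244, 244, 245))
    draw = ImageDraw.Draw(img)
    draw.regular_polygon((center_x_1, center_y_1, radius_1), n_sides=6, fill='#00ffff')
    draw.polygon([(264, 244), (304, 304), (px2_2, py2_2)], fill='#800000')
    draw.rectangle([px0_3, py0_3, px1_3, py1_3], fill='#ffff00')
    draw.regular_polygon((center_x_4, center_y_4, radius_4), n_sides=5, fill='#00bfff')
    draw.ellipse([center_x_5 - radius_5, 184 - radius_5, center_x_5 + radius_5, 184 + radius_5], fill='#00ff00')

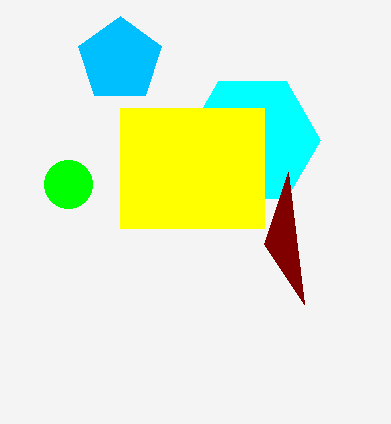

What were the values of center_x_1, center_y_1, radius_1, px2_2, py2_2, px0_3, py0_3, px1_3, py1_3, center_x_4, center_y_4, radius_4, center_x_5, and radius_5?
center_x_1 = 252, center_y_1 = 140, radius_1 = 68, px2_2 = 288, py2_2 = 172, px0_3 = 120, py0_3 = 108, px1_3 = 264, py1_3 = 228, center_x_4 = 120, center_y_4 = 60, radius_4 = 44, center_x_5 = 68, radius_5 = 24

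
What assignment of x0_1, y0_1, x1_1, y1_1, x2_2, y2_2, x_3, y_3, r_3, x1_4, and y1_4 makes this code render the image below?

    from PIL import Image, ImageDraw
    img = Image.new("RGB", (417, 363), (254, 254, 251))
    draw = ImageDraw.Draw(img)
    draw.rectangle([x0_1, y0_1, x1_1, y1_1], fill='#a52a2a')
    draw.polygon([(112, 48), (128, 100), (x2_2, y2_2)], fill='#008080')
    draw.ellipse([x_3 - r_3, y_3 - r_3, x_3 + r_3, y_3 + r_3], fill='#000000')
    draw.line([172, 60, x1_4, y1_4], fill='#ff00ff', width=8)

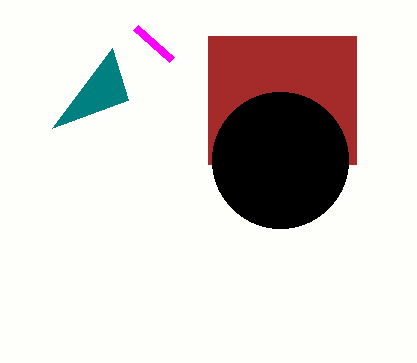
x0_1 = 208; y0_1 = 36; x1_1 = 356; y1_1 = 164; x2_2 = 52; y2_2 = 128; x_3 = 280; y_3 = 160; r_3 = 68; x1_4 = 136; y1_4 = 28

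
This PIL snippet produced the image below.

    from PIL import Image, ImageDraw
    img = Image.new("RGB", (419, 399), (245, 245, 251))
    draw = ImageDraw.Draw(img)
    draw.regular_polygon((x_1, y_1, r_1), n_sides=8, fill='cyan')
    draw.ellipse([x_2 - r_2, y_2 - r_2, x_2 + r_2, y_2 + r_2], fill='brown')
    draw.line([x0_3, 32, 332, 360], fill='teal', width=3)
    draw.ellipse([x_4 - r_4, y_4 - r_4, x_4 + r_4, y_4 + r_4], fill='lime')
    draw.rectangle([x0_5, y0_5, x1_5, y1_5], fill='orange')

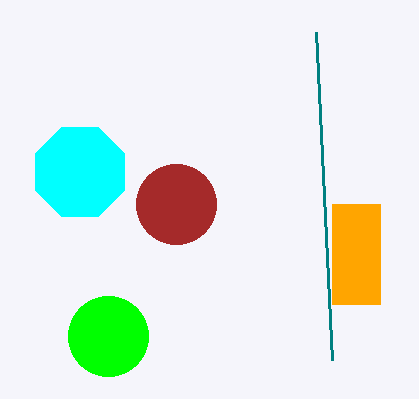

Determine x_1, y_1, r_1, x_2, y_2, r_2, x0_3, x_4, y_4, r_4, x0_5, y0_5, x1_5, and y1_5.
x_1 = 80, y_1 = 172, r_1 = 48, x_2 = 176, y_2 = 204, r_2 = 40, x0_3 = 316, x_4 = 108, y_4 = 336, r_4 = 40, x0_5 = 332, y0_5 = 204, x1_5 = 380, y1_5 = 304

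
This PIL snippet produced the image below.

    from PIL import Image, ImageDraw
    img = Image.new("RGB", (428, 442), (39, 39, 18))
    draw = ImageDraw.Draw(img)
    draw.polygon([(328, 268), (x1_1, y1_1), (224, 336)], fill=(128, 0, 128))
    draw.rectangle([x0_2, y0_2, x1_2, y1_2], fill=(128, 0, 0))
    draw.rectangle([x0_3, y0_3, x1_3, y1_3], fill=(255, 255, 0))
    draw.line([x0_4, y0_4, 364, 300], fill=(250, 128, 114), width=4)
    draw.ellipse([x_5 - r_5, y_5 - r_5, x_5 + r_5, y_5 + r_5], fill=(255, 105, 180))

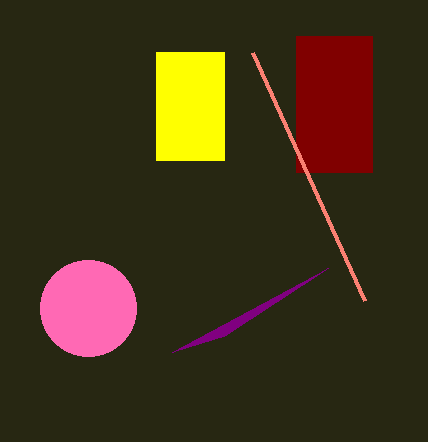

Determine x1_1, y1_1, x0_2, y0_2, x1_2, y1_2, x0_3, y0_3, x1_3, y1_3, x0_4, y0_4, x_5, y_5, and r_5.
x1_1 = 172; y1_1 = 352; x0_2 = 296; y0_2 = 36; x1_2 = 372; y1_2 = 172; x0_3 = 156; y0_3 = 52; x1_3 = 224; y1_3 = 160; x0_4 = 252; y0_4 = 52; x_5 = 88; y_5 = 308; r_5 = 48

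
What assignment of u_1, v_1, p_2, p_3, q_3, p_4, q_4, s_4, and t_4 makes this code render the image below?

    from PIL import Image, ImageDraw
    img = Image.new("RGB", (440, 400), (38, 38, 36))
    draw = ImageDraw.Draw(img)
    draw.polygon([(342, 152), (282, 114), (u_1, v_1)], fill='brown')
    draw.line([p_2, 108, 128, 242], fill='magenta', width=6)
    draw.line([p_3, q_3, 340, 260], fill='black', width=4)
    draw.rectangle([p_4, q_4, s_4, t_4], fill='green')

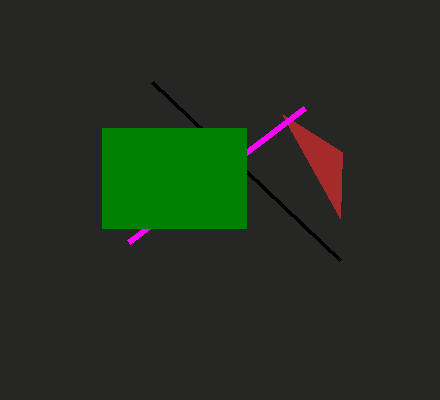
u_1 = 340; v_1 = 218; p_2 = 304; p_3 = 152; q_3 = 82; p_4 = 102; q_4 = 128; s_4 = 246; t_4 = 228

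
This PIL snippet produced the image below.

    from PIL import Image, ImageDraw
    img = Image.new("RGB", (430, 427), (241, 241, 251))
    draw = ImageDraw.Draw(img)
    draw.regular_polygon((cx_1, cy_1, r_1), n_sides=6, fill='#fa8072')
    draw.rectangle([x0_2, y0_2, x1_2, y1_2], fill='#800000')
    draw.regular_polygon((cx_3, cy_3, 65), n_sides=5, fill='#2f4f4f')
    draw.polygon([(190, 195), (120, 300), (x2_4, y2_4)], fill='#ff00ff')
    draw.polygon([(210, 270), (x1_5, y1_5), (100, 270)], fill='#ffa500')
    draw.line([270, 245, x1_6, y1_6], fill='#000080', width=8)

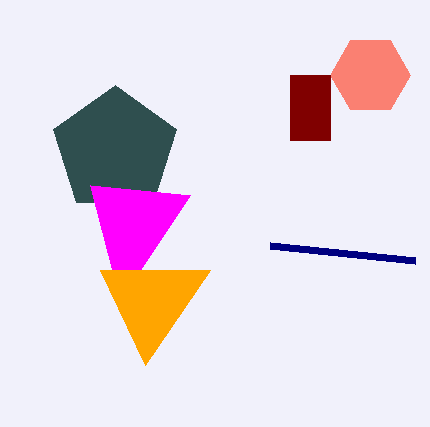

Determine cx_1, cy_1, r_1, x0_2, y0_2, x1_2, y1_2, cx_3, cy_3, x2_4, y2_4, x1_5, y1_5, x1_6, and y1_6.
cx_1 = 370; cy_1 = 75; r_1 = 40; x0_2 = 290; y0_2 = 75; x1_2 = 330; y1_2 = 140; cx_3 = 115; cy_3 = 150; x2_4 = 90; y2_4 = 185; x1_5 = 145; y1_5 = 365; x1_6 = 415; y1_6 = 260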